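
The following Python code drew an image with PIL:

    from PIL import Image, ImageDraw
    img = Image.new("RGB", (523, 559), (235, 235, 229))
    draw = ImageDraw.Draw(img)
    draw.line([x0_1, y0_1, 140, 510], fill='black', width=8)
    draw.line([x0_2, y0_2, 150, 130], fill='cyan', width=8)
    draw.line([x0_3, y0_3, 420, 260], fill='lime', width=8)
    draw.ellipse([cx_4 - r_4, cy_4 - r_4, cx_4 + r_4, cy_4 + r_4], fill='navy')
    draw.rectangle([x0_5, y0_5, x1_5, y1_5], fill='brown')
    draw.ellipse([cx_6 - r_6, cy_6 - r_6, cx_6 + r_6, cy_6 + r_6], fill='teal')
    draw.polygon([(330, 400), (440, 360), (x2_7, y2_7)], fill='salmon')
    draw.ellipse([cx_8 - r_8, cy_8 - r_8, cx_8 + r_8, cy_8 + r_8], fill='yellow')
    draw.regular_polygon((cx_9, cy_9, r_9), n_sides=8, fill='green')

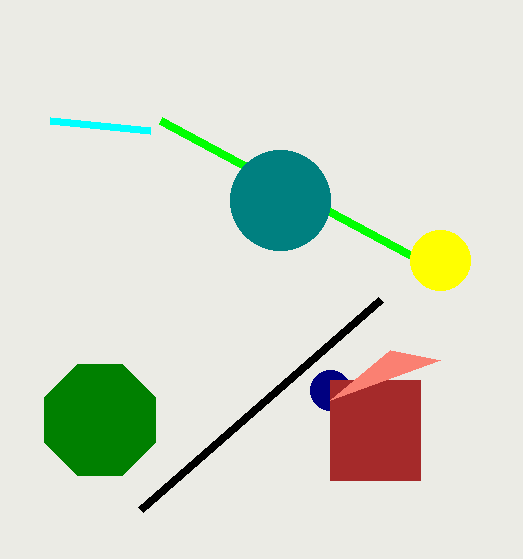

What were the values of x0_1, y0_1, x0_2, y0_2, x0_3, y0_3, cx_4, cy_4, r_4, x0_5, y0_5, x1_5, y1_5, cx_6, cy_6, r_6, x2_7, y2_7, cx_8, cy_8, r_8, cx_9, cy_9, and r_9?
x0_1 = 380; y0_1 = 300; x0_2 = 50; y0_2 = 120; x0_3 = 160; y0_3 = 120; cx_4 = 330; cy_4 = 390; r_4 = 20; x0_5 = 330; y0_5 = 380; x1_5 = 420; y1_5 = 480; cx_6 = 280; cy_6 = 200; r_6 = 50; x2_7 = 390; y2_7 = 350; cx_8 = 440; cy_8 = 260; r_8 = 30; cx_9 = 100; cy_9 = 420; r_9 = 60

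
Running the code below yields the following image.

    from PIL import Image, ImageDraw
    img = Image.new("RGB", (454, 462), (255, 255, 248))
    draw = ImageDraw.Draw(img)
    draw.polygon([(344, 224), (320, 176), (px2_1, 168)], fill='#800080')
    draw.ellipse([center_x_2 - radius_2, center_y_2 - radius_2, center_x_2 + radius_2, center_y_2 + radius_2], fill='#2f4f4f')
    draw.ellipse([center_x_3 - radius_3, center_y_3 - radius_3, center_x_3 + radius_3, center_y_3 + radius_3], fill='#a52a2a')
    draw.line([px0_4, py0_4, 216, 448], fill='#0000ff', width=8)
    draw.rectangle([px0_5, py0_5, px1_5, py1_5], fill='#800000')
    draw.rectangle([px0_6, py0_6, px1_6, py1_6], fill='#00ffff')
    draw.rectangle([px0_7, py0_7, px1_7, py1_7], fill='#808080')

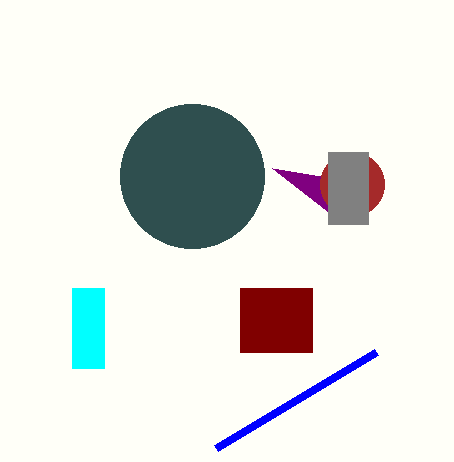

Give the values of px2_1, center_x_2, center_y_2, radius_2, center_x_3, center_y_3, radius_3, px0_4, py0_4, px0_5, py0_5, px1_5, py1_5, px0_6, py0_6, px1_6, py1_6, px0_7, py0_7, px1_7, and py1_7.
px2_1 = 272; center_x_2 = 192; center_y_2 = 176; radius_2 = 72; center_x_3 = 352; center_y_3 = 184; radius_3 = 32; px0_4 = 376; py0_4 = 352; px0_5 = 240; py0_5 = 288; px1_5 = 312; py1_5 = 352; px0_6 = 72; py0_6 = 288; px1_6 = 104; py1_6 = 368; px0_7 = 328; py0_7 = 152; px1_7 = 368; py1_7 = 224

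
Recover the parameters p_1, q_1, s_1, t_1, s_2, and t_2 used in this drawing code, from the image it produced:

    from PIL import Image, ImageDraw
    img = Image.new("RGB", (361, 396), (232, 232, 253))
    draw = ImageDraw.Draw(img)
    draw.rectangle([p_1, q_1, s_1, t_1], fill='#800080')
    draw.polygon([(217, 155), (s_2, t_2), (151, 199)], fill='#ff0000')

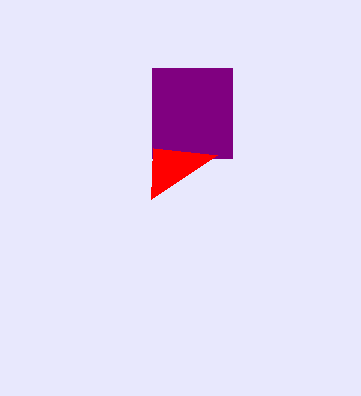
p_1 = 152; q_1 = 68; s_1 = 232; t_1 = 158; s_2 = 153; t_2 = 148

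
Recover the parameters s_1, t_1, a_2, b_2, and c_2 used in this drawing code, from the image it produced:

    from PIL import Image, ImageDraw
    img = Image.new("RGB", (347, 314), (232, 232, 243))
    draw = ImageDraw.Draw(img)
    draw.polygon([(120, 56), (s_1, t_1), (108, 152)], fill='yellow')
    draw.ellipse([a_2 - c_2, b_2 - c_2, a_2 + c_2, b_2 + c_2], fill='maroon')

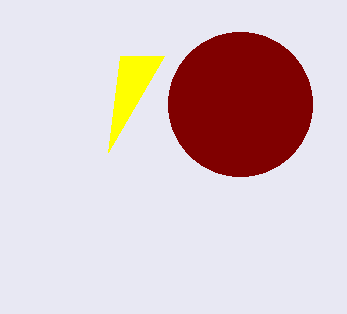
s_1 = 164, t_1 = 56, a_2 = 240, b_2 = 104, c_2 = 72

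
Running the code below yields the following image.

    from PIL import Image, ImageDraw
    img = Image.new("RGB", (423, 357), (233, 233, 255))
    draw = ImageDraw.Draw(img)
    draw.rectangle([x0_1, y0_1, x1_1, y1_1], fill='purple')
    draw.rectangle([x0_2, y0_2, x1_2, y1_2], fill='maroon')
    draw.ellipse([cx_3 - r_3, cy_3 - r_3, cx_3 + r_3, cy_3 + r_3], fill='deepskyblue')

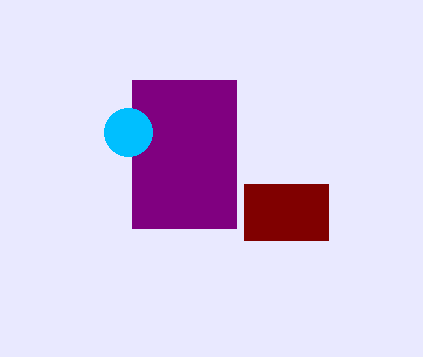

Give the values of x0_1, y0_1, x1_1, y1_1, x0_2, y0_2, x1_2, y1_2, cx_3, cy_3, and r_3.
x0_1 = 132
y0_1 = 80
x1_1 = 236
y1_1 = 228
x0_2 = 244
y0_2 = 184
x1_2 = 328
y1_2 = 240
cx_3 = 128
cy_3 = 132
r_3 = 24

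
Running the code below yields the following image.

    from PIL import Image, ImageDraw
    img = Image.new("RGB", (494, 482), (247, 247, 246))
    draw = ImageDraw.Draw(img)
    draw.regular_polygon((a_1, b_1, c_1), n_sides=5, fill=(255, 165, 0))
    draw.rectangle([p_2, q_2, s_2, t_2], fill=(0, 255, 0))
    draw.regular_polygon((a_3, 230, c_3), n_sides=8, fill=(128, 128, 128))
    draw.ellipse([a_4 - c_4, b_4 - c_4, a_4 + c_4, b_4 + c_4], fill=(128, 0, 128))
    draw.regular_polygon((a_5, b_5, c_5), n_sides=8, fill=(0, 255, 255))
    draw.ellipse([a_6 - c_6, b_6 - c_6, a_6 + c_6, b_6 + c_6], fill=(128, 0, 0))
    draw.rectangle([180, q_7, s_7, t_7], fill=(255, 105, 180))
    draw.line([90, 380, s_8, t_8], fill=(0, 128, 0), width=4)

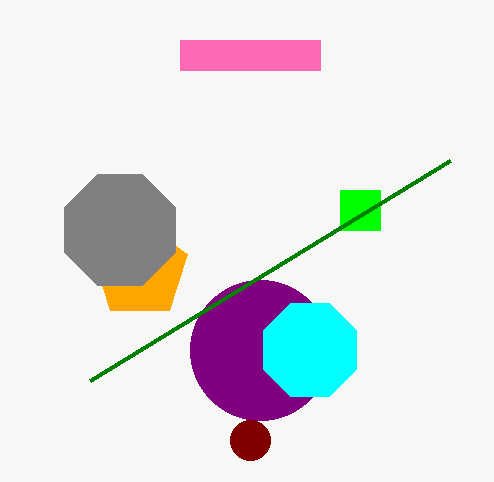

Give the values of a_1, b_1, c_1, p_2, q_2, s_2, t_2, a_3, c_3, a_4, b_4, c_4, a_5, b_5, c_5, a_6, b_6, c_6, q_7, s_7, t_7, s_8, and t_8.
a_1 = 140
b_1 = 270
c_1 = 50
p_2 = 340
q_2 = 190
s_2 = 380
t_2 = 230
a_3 = 120
c_3 = 60
a_4 = 260
b_4 = 350
c_4 = 70
a_5 = 310
b_5 = 350
c_5 = 50
a_6 = 250
b_6 = 440
c_6 = 20
q_7 = 40
s_7 = 320
t_7 = 70
s_8 = 450
t_8 = 160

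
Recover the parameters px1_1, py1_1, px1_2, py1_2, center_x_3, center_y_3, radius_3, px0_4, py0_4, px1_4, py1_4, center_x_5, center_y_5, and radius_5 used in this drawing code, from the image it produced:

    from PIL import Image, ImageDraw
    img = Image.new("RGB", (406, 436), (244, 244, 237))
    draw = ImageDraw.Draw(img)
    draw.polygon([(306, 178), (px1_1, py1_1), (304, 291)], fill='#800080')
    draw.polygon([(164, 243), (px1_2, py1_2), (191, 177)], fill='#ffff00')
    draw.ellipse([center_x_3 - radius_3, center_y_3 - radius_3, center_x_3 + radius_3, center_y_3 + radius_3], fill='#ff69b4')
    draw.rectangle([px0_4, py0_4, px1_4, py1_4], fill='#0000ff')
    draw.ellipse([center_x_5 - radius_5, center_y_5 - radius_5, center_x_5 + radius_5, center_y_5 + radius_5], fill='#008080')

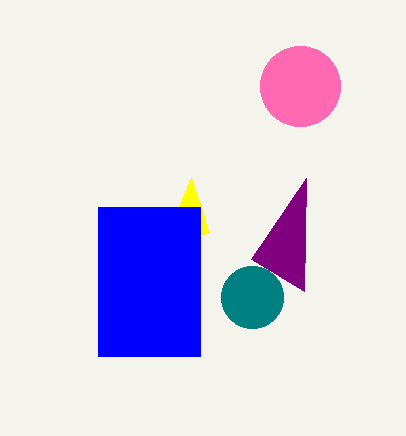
px1_1 = 251; py1_1 = 259; px1_2 = 209; py1_2 = 233; center_x_3 = 300; center_y_3 = 86; radius_3 = 40; px0_4 = 98; py0_4 = 207; px1_4 = 200; py1_4 = 356; center_x_5 = 252; center_y_5 = 297; radius_5 = 31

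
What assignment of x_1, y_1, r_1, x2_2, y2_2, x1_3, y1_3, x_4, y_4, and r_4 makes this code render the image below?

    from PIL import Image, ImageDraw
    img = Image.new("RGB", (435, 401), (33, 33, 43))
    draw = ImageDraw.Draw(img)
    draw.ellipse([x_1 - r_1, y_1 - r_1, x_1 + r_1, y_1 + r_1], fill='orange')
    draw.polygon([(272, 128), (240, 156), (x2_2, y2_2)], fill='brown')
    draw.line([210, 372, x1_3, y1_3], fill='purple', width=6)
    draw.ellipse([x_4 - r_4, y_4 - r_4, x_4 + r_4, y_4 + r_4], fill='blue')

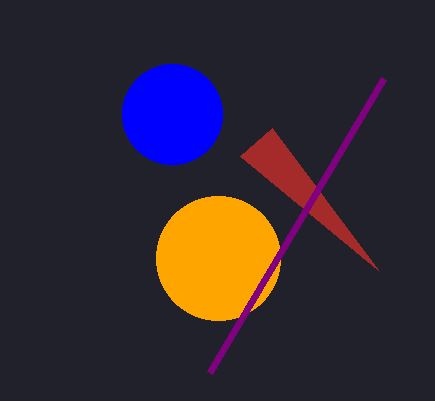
x_1 = 218; y_1 = 258; r_1 = 62; x2_2 = 378; y2_2 = 270; x1_3 = 384; y1_3 = 78; x_4 = 172; y_4 = 114; r_4 = 50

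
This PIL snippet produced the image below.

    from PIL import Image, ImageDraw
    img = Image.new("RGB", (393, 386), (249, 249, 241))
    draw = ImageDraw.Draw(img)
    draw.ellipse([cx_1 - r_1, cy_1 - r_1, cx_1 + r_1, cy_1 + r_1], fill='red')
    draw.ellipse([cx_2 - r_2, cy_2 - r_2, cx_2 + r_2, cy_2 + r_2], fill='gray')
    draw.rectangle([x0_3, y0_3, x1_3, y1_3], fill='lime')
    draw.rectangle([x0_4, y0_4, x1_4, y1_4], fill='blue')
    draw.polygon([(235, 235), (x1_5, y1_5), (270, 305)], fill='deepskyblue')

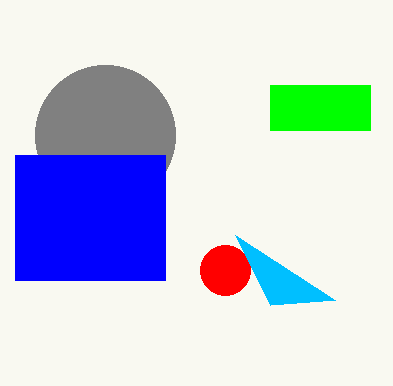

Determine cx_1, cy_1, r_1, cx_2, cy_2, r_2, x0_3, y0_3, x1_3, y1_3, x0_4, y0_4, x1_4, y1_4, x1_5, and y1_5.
cx_1 = 225, cy_1 = 270, r_1 = 25, cx_2 = 105, cy_2 = 135, r_2 = 70, x0_3 = 270, y0_3 = 85, x1_3 = 370, y1_3 = 130, x0_4 = 15, y0_4 = 155, x1_4 = 165, y1_4 = 280, x1_5 = 335, y1_5 = 300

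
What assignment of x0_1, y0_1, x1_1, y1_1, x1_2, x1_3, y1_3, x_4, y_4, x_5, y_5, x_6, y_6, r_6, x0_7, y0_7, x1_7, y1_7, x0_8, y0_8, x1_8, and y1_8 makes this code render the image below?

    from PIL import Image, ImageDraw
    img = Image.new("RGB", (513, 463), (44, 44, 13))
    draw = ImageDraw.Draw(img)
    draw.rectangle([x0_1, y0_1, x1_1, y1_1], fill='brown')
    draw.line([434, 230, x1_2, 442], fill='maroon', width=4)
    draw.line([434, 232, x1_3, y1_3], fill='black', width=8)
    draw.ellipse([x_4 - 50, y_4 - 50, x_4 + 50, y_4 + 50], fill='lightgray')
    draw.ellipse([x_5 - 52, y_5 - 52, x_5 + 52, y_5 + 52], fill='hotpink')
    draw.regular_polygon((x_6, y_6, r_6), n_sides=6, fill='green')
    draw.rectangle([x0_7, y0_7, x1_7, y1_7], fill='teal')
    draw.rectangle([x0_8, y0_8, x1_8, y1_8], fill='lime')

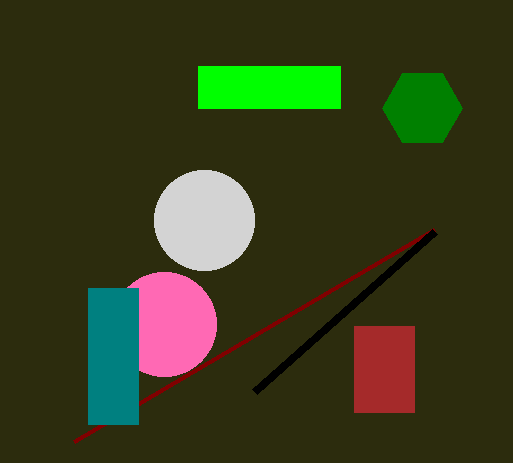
x0_1 = 354; y0_1 = 326; x1_1 = 414; y1_1 = 412; x1_2 = 74; x1_3 = 254; y1_3 = 392; x_4 = 204; y_4 = 220; x_5 = 164; y_5 = 324; x_6 = 422; y_6 = 108; r_6 = 40; x0_7 = 88; y0_7 = 288; x1_7 = 138; y1_7 = 424; x0_8 = 198; y0_8 = 66; x1_8 = 340; y1_8 = 108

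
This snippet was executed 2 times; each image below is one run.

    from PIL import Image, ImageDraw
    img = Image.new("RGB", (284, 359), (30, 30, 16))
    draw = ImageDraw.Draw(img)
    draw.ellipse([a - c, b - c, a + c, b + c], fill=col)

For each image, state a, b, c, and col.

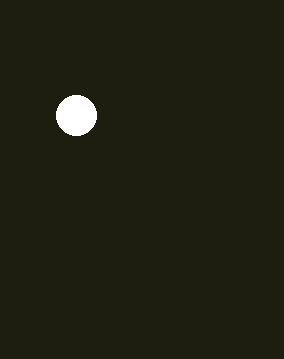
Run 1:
a = 76; b = 115; c = 20; col = 'white'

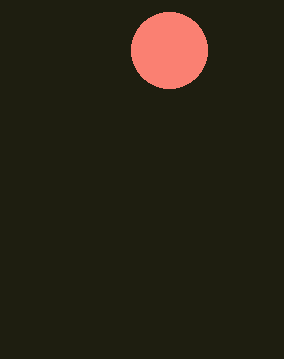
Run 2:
a = 169
b = 50
c = 38
col = 'salmon'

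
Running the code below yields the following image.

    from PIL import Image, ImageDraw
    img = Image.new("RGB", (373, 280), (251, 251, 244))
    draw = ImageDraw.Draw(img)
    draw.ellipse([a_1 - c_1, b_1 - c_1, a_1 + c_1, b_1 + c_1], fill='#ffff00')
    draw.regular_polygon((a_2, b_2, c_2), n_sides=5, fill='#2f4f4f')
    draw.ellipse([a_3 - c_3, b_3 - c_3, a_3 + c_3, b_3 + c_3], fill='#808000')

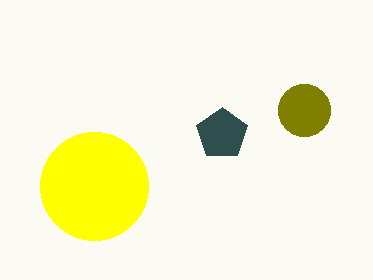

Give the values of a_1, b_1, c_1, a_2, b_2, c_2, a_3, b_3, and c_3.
a_1 = 94; b_1 = 186; c_1 = 54; a_2 = 222; b_2 = 134; c_2 = 27; a_3 = 304; b_3 = 110; c_3 = 26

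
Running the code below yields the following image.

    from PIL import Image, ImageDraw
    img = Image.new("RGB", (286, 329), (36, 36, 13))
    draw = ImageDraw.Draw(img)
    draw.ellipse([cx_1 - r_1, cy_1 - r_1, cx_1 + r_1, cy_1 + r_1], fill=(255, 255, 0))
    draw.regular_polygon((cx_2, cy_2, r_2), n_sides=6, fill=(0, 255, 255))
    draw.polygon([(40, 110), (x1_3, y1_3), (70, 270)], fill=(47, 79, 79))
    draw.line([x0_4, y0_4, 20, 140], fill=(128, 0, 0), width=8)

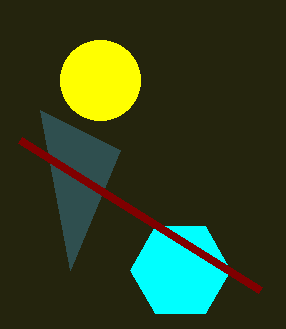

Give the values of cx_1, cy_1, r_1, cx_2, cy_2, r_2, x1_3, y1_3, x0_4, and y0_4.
cx_1 = 100
cy_1 = 80
r_1 = 40
cx_2 = 180
cy_2 = 270
r_2 = 50
x1_3 = 120
y1_3 = 150
x0_4 = 260
y0_4 = 290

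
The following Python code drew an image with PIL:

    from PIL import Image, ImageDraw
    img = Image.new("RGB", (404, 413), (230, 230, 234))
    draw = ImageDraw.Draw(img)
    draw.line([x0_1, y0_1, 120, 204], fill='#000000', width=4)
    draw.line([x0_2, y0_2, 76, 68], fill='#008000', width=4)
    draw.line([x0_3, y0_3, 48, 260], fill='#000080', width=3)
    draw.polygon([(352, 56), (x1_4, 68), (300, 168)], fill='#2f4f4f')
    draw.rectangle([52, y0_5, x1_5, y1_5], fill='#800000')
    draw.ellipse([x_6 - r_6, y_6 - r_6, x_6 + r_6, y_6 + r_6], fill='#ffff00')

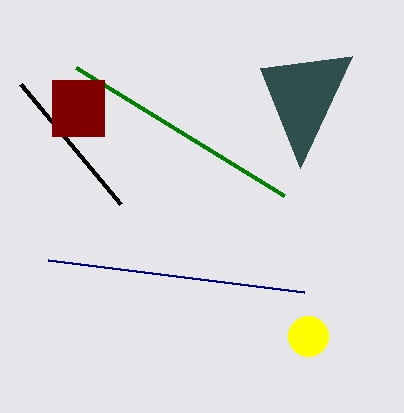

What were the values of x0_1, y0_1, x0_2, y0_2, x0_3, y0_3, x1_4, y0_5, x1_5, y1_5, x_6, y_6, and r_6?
x0_1 = 20, y0_1 = 84, x0_2 = 284, y0_2 = 196, x0_3 = 304, y0_3 = 292, x1_4 = 260, y0_5 = 80, x1_5 = 104, y1_5 = 136, x_6 = 308, y_6 = 336, r_6 = 20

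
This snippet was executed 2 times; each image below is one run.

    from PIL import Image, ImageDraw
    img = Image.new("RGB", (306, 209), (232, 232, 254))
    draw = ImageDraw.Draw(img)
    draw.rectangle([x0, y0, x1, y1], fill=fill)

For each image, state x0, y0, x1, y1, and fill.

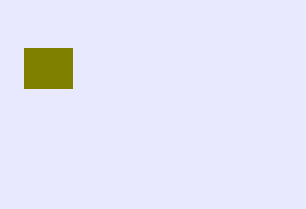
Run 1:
x0 = 24
y0 = 48
x1 = 72
y1 = 88
fill = 'olive'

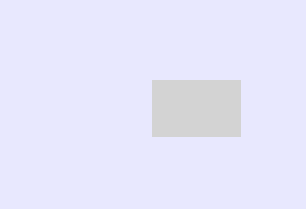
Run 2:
x0 = 152; y0 = 80; x1 = 240; y1 = 136; fill = 'lightgray'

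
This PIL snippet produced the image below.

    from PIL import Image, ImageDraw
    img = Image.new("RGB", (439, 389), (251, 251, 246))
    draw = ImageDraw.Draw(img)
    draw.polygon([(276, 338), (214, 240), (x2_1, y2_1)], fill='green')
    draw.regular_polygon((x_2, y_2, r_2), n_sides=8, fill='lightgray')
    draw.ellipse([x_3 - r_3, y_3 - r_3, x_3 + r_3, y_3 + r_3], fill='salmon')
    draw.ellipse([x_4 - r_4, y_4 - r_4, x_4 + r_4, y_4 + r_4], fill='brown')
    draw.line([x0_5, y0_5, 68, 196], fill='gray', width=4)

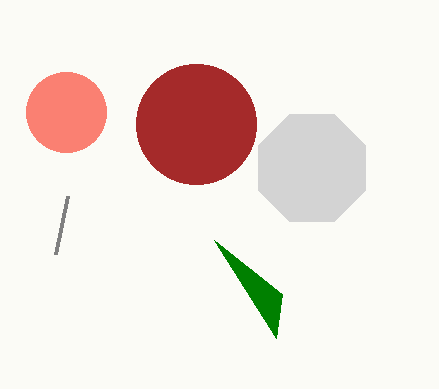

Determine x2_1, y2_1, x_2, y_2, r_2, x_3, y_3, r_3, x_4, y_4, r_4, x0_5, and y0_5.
x2_1 = 282
y2_1 = 294
x_2 = 312
y_2 = 168
r_2 = 58
x_3 = 66
y_3 = 112
r_3 = 40
x_4 = 196
y_4 = 124
r_4 = 60
x0_5 = 56
y0_5 = 254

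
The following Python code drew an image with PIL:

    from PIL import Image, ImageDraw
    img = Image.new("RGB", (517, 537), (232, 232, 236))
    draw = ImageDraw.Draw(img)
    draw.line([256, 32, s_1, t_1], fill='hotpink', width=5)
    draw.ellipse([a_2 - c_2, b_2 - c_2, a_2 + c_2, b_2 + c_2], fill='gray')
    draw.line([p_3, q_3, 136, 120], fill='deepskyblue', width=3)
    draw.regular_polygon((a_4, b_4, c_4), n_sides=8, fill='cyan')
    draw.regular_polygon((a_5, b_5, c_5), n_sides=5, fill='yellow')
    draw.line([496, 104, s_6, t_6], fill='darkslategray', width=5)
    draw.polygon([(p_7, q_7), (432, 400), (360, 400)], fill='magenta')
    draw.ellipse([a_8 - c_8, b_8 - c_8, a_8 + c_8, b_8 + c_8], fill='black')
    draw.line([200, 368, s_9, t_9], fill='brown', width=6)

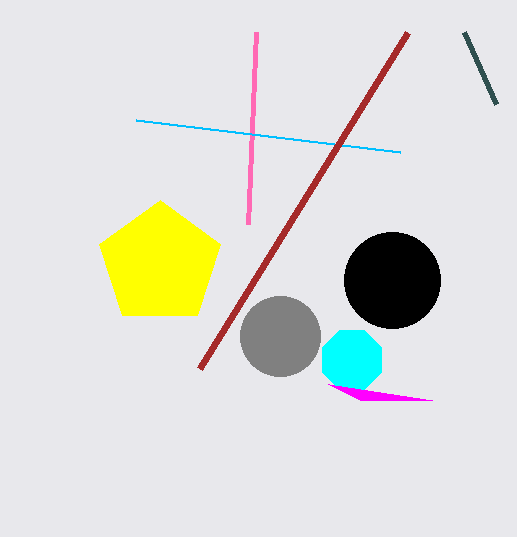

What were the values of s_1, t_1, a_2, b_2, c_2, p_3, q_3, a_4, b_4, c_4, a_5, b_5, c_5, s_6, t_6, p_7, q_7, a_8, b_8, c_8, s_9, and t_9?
s_1 = 248; t_1 = 224; a_2 = 280; b_2 = 336; c_2 = 40; p_3 = 400; q_3 = 152; a_4 = 352; b_4 = 360; c_4 = 32; a_5 = 160; b_5 = 264; c_5 = 64; s_6 = 464; t_6 = 32; p_7 = 328; q_7 = 384; a_8 = 392; b_8 = 280; c_8 = 48; s_9 = 408; t_9 = 32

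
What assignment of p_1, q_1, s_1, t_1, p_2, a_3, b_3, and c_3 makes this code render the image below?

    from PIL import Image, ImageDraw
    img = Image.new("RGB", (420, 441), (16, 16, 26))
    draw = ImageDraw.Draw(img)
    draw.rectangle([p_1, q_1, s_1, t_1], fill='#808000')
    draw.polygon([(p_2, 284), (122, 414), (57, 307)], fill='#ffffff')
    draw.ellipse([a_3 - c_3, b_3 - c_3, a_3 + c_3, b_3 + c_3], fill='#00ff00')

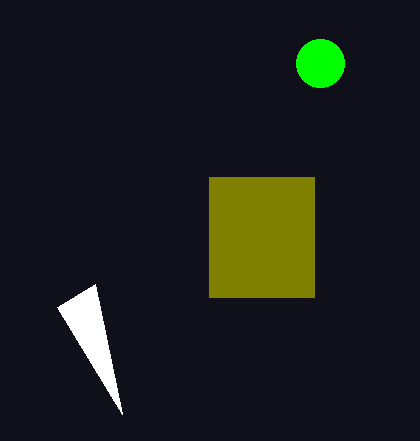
p_1 = 209
q_1 = 177
s_1 = 314
t_1 = 297
p_2 = 95
a_3 = 320
b_3 = 63
c_3 = 24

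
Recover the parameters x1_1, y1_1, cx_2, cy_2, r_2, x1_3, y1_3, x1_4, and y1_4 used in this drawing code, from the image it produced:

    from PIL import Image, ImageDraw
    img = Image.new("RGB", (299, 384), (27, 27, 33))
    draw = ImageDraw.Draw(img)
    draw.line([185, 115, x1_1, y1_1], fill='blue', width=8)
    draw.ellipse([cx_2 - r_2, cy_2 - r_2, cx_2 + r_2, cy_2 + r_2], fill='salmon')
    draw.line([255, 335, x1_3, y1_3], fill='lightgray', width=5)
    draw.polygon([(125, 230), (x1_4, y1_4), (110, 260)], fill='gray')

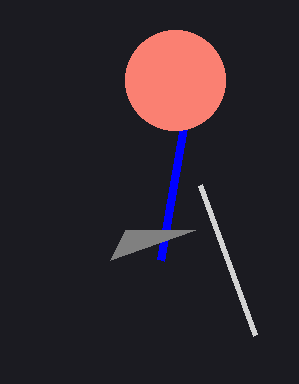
x1_1 = 160, y1_1 = 260, cx_2 = 175, cy_2 = 80, r_2 = 50, x1_3 = 200, y1_3 = 185, x1_4 = 195, y1_4 = 230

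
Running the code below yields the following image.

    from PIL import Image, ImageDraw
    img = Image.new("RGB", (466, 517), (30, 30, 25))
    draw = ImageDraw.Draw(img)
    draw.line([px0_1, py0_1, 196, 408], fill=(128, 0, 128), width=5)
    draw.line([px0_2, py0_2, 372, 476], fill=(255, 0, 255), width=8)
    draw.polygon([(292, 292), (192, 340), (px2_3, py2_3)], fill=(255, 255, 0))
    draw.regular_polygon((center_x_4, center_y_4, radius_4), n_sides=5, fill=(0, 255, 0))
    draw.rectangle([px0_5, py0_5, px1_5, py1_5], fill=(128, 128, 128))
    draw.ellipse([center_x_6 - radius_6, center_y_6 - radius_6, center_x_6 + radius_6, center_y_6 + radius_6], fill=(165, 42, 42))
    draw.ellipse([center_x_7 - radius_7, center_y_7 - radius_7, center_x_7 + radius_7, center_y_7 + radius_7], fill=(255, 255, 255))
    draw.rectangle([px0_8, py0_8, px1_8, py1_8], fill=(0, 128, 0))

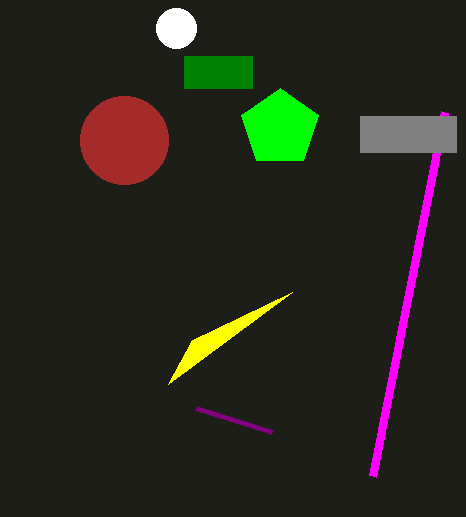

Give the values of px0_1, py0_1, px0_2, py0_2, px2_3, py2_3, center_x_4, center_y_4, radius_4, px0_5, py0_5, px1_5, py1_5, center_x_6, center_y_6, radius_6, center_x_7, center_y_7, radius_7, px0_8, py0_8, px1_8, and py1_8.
px0_1 = 272, py0_1 = 432, px0_2 = 444, py0_2 = 112, px2_3 = 168, py2_3 = 384, center_x_4 = 280, center_y_4 = 128, radius_4 = 40, px0_5 = 360, py0_5 = 116, px1_5 = 456, py1_5 = 152, center_x_6 = 124, center_y_6 = 140, radius_6 = 44, center_x_7 = 176, center_y_7 = 28, radius_7 = 20, px0_8 = 184, py0_8 = 56, px1_8 = 252, py1_8 = 88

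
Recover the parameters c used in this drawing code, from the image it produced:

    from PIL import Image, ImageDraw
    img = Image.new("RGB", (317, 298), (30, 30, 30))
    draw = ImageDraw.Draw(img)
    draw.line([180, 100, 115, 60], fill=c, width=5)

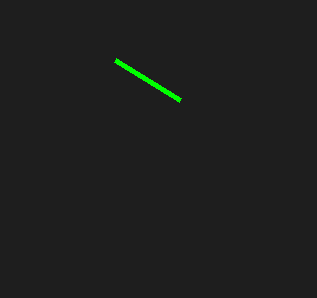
c = 'lime'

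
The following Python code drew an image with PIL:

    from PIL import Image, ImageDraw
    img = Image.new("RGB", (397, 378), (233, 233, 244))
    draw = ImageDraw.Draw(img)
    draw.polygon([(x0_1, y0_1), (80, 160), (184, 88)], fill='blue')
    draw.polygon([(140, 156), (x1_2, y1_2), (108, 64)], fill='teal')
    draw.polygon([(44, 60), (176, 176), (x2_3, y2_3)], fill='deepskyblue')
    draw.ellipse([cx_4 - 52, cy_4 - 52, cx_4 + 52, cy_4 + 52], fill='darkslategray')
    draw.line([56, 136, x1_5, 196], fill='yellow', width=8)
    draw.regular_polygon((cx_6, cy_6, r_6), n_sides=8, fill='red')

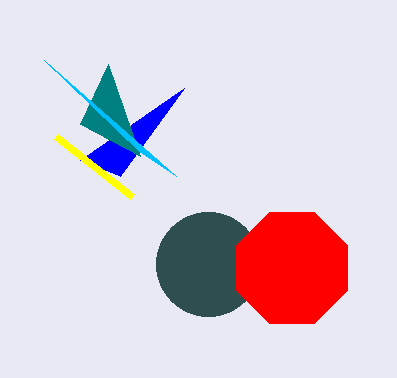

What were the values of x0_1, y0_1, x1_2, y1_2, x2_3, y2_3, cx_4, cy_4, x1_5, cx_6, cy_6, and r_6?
x0_1 = 120, y0_1 = 176, x1_2 = 80, y1_2 = 124, x2_3 = 140, y2_3 = 152, cx_4 = 208, cy_4 = 264, x1_5 = 132, cx_6 = 292, cy_6 = 268, r_6 = 60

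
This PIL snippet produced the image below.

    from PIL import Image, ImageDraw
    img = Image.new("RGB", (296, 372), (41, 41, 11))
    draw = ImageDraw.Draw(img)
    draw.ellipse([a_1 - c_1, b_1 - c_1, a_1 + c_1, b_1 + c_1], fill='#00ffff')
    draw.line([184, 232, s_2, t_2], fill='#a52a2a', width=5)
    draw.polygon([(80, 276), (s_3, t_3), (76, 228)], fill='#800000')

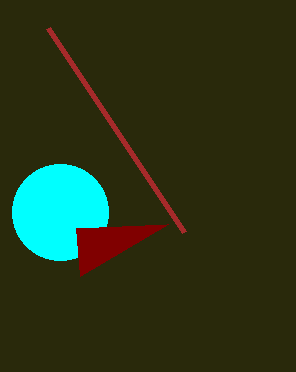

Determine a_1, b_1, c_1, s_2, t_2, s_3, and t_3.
a_1 = 60; b_1 = 212; c_1 = 48; s_2 = 48; t_2 = 28; s_3 = 168; t_3 = 224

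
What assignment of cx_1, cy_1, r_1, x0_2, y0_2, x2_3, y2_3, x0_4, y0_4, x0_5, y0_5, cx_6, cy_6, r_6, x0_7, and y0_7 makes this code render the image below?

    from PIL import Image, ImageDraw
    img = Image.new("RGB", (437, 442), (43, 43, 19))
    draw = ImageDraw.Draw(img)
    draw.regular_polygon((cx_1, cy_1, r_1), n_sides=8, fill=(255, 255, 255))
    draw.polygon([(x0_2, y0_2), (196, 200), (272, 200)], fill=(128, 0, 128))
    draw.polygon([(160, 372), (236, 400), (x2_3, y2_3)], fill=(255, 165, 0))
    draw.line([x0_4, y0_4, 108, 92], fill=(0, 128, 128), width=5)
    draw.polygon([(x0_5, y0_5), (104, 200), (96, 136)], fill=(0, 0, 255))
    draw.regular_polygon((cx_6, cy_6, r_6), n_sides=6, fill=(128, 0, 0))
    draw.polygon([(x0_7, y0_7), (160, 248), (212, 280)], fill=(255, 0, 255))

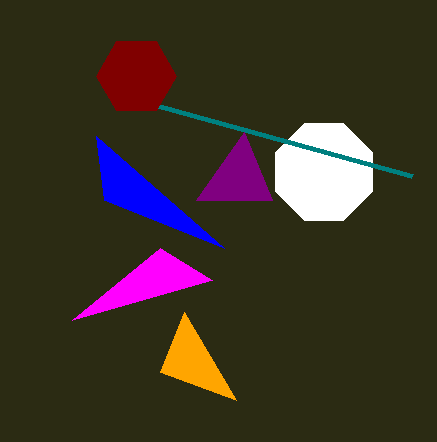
cx_1 = 324; cy_1 = 172; r_1 = 52; x0_2 = 244; y0_2 = 132; x2_3 = 184; y2_3 = 312; x0_4 = 412; y0_4 = 176; x0_5 = 224; y0_5 = 248; cx_6 = 136; cy_6 = 76; r_6 = 40; x0_7 = 72; y0_7 = 320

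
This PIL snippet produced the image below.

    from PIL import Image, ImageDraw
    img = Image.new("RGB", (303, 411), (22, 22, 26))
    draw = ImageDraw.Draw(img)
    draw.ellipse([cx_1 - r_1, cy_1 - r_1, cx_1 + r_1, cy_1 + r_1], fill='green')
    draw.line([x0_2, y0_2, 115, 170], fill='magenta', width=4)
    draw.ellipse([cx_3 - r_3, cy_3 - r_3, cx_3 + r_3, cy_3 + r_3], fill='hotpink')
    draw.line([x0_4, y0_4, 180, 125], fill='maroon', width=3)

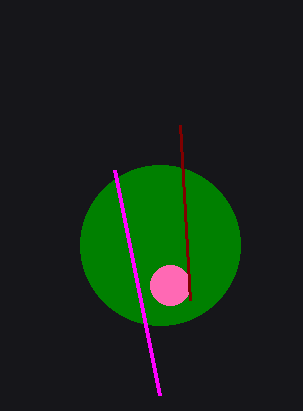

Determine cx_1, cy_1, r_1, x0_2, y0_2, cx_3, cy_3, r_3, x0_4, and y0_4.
cx_1 = 160, cy_1 = 245, r_1 = 80, x0_2 = 160, y0_2 = 395, cx_3 = 170, cy_3 = 285, r_3 = 20, x0_4 = 190, y0_4 = 300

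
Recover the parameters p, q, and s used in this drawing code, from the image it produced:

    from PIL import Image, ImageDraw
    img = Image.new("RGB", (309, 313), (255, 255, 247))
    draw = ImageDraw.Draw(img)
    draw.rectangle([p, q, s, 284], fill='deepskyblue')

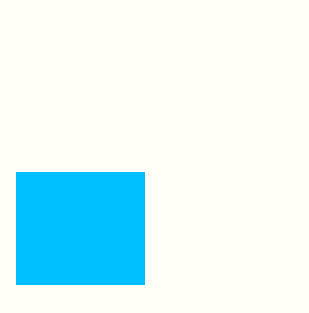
p = 16, q = 172, s = 144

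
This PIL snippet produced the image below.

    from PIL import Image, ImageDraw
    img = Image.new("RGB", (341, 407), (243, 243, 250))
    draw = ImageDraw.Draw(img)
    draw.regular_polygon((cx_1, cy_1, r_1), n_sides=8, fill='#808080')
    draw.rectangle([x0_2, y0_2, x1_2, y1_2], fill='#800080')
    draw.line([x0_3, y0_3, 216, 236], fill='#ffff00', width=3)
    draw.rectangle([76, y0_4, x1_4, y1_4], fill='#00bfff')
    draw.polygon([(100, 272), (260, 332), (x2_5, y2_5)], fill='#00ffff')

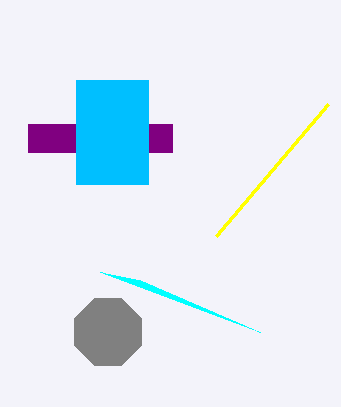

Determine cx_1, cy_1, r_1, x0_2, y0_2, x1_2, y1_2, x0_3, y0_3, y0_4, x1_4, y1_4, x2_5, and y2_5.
cx_1 = 108, cy_1 = 332, r_1 = 36, x0_2 = 28, y0_2 = 124, x1_2 = 172, y1_2 = 152, x0_3 = 328, y0_3 = 104, y0_4 = 80, x1_4 = 148, y1_4 = 184, x2_5 = 140, y2_5 = 280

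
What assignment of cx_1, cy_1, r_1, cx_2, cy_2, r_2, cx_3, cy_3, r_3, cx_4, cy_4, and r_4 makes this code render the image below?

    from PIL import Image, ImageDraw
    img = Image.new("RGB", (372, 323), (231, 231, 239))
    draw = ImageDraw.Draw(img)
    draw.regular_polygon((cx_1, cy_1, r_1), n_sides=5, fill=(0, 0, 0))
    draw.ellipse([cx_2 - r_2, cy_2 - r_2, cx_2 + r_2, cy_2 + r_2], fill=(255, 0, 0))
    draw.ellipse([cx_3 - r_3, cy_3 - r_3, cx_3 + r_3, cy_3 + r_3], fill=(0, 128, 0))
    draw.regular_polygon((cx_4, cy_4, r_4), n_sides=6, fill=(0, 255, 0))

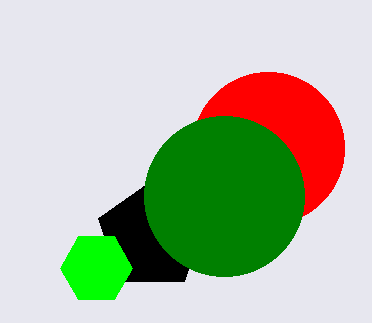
cx_1 = 152, cy_1 = 236, r_1 = 56, cx_2 = 268, cy_2 = 148, r_2 = 76, cx_3 = 224, cy_3 = 196, r_3 = 80, cx_4 = 96, cy_4 = 268, r_4 = 36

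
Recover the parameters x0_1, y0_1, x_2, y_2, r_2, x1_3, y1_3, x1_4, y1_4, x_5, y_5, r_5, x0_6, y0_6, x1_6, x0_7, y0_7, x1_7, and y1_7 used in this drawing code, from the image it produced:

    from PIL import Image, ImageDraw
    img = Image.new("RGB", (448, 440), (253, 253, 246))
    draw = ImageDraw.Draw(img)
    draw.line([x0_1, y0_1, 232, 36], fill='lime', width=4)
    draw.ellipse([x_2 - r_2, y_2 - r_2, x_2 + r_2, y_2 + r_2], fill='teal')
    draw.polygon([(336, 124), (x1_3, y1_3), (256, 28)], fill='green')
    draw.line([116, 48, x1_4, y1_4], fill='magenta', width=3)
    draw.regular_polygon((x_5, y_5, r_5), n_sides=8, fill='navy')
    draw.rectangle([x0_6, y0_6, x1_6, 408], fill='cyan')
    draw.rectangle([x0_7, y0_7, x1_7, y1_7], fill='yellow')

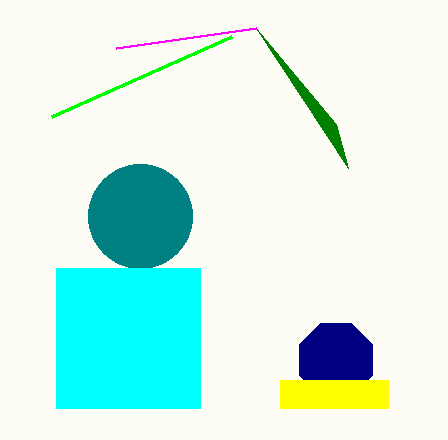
x0_1 = 52, y0_1 = 116, x_2 = 140, y_2 = 216, r_2 = 52, x1_3 = 348, y1_3 = 168, x1_4 = 256, y1_4 = 28, x_5 = 336, y_5 = 360, r_5 = 40, x0_6 = 56, y0_6 = 268, x1_6 = 200, x0_7 = 280, y0_7 = 380, x1_7 = 388, y1_7 = 408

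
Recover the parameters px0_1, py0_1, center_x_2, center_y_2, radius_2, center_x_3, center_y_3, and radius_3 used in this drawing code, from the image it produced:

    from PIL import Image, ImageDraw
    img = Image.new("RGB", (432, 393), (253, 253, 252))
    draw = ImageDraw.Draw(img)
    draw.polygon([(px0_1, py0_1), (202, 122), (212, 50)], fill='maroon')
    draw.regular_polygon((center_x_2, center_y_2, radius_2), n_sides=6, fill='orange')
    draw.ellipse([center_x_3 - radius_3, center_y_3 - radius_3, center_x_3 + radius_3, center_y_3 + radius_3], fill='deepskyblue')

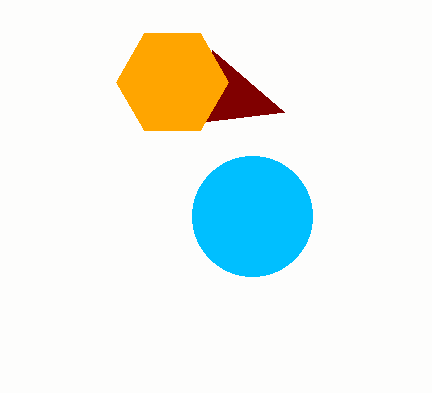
px0_1 = 284, py0_1 = 112, center_x_2 = 172, center_y_2 = 82, radius_2 = 56, center_x_3 = 252, center_y_3 = 216, radius_3 = 60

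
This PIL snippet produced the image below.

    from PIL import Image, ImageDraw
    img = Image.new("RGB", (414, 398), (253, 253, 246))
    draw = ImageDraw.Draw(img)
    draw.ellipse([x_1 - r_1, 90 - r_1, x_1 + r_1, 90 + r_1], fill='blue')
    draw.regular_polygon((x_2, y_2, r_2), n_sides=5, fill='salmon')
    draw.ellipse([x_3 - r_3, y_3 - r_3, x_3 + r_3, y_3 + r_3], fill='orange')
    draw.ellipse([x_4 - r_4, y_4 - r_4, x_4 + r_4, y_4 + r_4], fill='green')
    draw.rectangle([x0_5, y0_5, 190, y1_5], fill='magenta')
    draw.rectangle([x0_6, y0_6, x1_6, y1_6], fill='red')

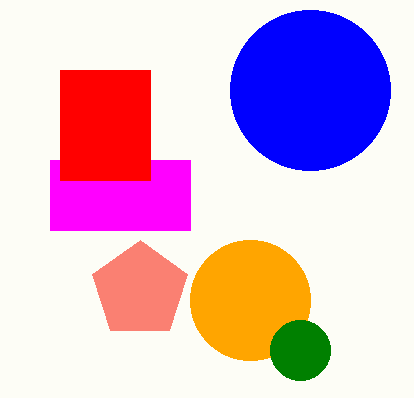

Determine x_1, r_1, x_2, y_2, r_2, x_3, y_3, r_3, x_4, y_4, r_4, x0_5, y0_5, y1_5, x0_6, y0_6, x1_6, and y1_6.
x_1 = 310
r_1 = 80
x_2 = 140
y_2 = 290
r_2 = 50
x_3 = 250
y_3 = 300
r_3 = 60
x_4 = 300
y_4 = 350
r_4 = 30
x0_5 = 50
y0_5 = 160
y1_5 = 230
x0_6 = 60
y0_6 = 70
x1_6 = 150
y1_6 = 180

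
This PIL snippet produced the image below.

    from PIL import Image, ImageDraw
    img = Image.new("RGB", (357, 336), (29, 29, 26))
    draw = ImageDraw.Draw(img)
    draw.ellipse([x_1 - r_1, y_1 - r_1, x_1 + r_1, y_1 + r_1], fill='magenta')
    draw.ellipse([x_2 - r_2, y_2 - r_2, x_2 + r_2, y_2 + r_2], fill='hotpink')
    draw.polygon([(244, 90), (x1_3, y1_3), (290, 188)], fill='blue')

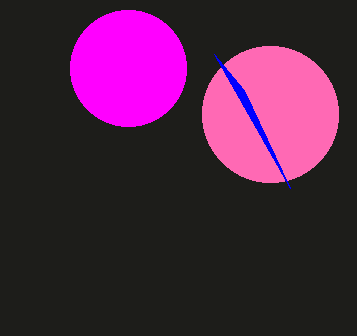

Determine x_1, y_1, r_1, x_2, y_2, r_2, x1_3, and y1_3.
x_1 = 128
y_1 = 68
r_1 = 58
x_2 = 270
y_2 = 114
r_2 = 68
x1_3 = 214
y1_3 = 54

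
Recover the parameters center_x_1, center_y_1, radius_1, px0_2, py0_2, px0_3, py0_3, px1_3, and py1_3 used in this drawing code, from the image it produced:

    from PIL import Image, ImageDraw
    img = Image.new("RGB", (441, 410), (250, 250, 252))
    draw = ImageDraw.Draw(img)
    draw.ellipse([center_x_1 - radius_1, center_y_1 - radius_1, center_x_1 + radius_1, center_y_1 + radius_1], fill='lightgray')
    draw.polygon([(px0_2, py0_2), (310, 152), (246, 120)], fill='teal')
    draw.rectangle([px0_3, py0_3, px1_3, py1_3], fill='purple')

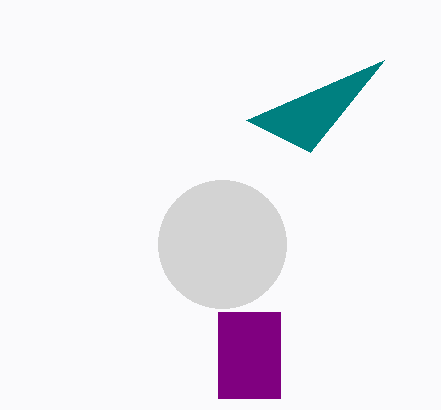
center_x_1 = 222, center_y_1 = 244, radius_1 = 64, px0_2 = 384, py0_2 = 60, px0_3 = 218, py0_3 = 312, px1_3 = 280, py1_3 = 398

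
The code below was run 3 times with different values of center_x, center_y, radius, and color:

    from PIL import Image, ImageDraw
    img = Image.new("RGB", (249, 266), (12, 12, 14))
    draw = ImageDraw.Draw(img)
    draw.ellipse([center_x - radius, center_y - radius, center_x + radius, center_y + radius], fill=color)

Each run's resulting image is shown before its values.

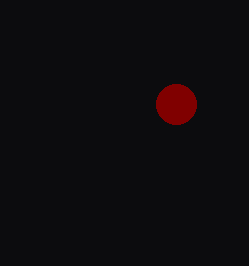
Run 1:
center_x = 176
center_y = 104
radius = 20
color = 'maroon'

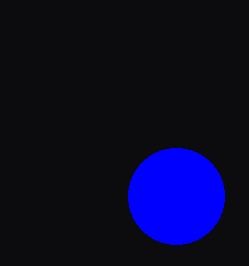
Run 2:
center_x = 176, center_y = 196, radius = 48, color = 'blue'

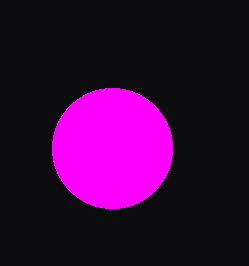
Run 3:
center_x = 112, center_y = 148, radius = 60, color = 'magenta'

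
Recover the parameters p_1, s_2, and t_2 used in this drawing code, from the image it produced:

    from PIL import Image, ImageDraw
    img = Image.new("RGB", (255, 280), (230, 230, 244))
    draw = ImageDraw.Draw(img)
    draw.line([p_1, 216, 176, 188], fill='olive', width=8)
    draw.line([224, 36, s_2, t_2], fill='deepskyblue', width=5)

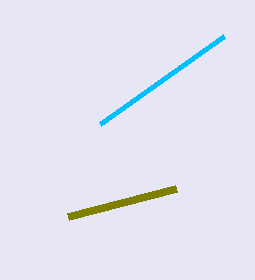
p_1 = 68, s_2 = 100, t_2 = 124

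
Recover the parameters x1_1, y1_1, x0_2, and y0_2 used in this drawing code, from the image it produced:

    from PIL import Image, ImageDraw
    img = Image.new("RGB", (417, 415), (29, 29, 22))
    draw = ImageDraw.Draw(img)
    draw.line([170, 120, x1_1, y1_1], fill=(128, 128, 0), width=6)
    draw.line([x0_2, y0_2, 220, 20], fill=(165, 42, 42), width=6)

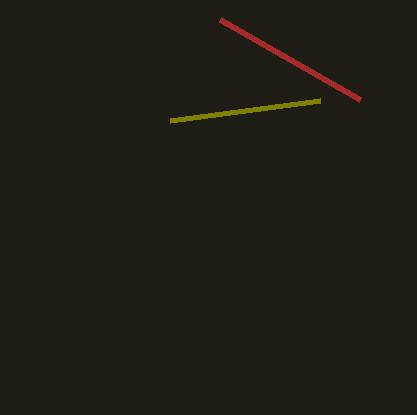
x1_1 = 320; y1_1 = 100; x0_2 = 360; y0_2 = 100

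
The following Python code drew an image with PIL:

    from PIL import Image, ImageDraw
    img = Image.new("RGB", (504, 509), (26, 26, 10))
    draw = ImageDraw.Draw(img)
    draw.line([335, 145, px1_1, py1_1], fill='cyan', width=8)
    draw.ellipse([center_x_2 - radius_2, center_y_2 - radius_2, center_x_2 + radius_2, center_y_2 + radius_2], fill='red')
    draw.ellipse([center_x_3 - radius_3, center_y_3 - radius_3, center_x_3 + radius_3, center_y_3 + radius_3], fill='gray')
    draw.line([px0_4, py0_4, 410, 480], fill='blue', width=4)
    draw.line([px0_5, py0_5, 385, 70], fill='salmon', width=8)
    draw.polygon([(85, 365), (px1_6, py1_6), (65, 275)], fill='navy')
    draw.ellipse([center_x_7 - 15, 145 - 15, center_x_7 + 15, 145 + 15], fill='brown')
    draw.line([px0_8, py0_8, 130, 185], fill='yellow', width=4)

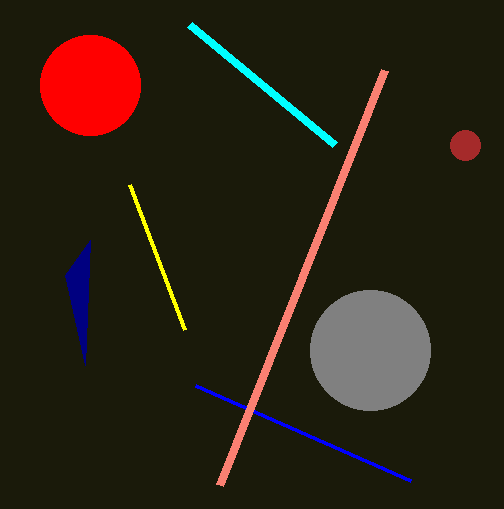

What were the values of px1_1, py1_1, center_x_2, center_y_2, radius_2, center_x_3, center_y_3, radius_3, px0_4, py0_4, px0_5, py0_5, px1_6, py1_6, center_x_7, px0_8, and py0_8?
px1_1 = 190, py1_1 = 25, center_x_2 = 90, center_y_2 = 85, radius_2 = 50, center_x_3 = 370, center_y_3 = 350, radius_3 = 60, px0_4 = 195, py0_4 = 385, px0_5 = 220, py0_5 = 485, px1_6 = 90, py1_6 = 240, center_x_7 = 465, px0_8 = 185, py0_8 = 330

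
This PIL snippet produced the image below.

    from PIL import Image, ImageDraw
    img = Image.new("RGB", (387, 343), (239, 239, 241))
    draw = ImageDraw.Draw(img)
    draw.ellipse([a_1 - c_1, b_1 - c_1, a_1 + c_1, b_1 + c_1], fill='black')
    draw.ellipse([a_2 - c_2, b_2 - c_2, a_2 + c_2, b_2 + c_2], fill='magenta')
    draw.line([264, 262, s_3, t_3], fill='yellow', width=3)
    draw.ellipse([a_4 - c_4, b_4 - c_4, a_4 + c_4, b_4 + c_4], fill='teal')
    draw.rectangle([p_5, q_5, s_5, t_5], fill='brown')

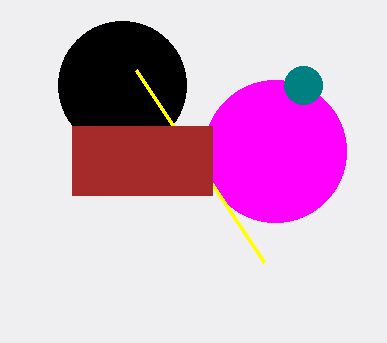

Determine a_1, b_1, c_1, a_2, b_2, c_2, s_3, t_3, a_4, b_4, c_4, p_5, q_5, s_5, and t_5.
a_1 = 122; b_1 = 85; c_1 = 64; a_2 = 275; b_2 = 151; c_2 = 71; s_3 = 136; t_3 = 70; a_4 = 303; b_4 = 85; c_4 = 19; p_5 = 72; q_5 = 126; s_5 = 212; t_5 = 195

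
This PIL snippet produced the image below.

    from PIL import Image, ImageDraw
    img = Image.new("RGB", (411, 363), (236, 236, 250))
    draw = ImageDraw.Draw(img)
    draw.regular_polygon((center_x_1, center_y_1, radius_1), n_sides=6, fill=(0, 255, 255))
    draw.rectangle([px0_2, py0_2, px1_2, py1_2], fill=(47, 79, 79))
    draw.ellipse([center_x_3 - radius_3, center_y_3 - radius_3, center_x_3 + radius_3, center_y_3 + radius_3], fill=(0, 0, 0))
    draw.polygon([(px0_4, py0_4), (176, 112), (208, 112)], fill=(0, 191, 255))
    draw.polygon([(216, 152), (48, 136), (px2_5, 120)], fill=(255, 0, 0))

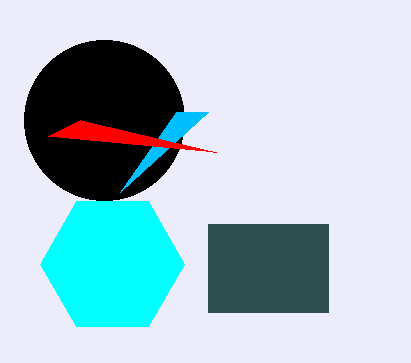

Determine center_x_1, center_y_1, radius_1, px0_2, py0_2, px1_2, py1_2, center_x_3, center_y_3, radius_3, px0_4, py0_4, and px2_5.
center_x_1 = 112, center_y_1 = 264, radius_1 = 72, px0_2 = 208, py0_2 = 224, px1_2 = 328, py1_2 = 312, center_x_3 = 104, center_y_3 = 120, radius_3 = 80, px0_4 = 120, py0_4 = 192, px2_5 = 80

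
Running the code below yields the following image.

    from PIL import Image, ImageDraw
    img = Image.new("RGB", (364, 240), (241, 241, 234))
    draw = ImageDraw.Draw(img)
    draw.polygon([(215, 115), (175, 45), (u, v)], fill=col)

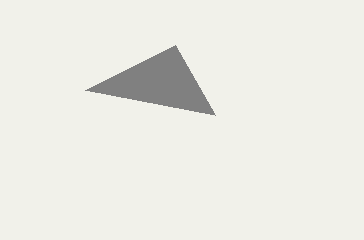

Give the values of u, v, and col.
u = 85, v = 90, col = 'gray'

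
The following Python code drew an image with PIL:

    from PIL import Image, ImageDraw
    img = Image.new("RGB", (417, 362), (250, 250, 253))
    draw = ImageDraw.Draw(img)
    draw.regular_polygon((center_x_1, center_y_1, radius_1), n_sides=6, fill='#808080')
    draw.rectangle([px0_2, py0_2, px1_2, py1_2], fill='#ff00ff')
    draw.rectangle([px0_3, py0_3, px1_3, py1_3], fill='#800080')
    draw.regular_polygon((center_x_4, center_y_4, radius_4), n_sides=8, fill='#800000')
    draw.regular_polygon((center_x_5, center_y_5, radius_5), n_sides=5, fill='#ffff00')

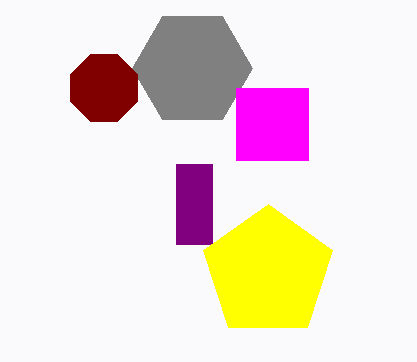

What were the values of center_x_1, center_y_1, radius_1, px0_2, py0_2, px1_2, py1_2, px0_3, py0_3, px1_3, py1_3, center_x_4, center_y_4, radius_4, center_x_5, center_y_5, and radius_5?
center_x_1 = 192, center_y_1 = 68, radius_1 = 60, px0_2 = 236, py0_2 = 88, px1_2 = 308, py1_2 = 160, px0_3 = 176, py0_3 = 164, px1_3 = 212, py1_3 = 244, center_x_4 = 104, center_y_4 = 88, radius_4 = 36, center_x_5 = 268, center_y_5 = 272, radius_5 = 68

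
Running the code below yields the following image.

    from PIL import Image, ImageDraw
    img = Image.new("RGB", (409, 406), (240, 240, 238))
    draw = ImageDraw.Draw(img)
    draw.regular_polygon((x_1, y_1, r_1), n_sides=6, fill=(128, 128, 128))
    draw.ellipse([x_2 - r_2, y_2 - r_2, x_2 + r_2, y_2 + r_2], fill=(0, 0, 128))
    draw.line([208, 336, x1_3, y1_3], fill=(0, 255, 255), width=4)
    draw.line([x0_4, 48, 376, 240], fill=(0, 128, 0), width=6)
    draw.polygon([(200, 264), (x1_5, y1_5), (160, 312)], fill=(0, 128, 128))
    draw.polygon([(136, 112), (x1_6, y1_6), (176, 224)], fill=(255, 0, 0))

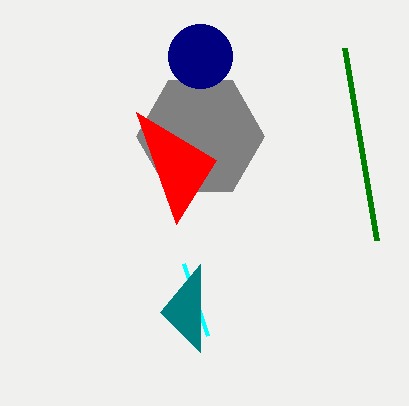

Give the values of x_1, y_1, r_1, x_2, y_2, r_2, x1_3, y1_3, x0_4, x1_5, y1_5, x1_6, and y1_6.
x_1 = 200, y_1 = 136, r_1 = 64, x_2 = 200, y_2 = 56, r_2 = 32, x1_3 = 184, y1_3 = 264, x0_4 = 344, x1_5 = 200, y1_5 = 352, x1_6 = 216, y1_6 = 160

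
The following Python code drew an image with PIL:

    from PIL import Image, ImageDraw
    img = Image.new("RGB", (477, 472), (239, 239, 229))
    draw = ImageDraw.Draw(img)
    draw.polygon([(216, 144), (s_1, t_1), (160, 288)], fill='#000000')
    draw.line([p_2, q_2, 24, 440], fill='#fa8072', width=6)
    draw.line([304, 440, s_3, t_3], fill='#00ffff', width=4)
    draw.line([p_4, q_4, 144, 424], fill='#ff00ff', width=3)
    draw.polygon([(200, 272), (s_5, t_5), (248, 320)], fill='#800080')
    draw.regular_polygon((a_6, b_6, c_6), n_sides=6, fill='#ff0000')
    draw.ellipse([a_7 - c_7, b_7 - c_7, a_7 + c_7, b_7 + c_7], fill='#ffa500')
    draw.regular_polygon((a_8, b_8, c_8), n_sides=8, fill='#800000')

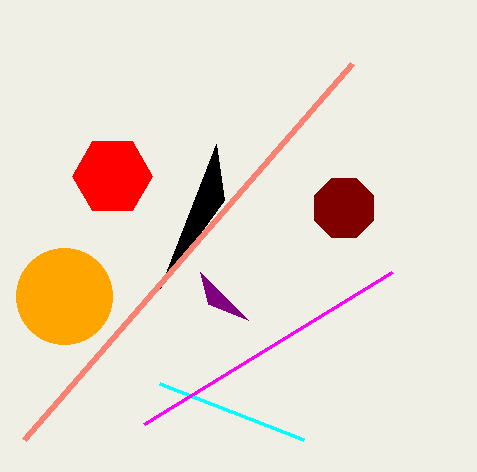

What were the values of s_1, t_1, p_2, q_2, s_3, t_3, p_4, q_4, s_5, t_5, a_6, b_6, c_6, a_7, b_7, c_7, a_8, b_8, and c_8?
s_1 = 224; t_1 = 200; p_2 = 352; q_2 = 64; s_3 = 160; t_3 = 384; p_4 = 392; q_4 = 272; s_5 = 208; t_5 = 304; a_6 = 112; b_6 = 176; c_6 = 40; a_7 = 64; b_7 = 296; c_7 = 48; a_8 = 344; b_8 = 208; c_8 = 32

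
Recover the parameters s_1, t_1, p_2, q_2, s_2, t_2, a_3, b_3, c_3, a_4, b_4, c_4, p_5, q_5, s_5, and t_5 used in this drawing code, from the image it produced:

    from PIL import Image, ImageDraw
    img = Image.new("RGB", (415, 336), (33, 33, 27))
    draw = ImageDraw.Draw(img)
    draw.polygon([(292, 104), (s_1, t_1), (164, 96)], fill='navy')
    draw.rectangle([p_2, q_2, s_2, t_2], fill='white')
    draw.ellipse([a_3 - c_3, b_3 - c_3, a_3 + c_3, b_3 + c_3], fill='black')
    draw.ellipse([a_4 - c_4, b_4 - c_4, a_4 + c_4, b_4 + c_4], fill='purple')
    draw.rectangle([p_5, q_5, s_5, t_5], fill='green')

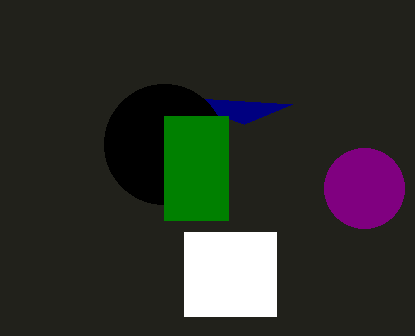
s_1 = 244
t_1 = 124
p_2 = 184
q_2 = 232
s_2 = 276
t_2 = 316
a_3 = 164
b_3 = 144
c_3 = 60
a_4 = 364
b_4 = 188
c_4 = 40
p_5 = 164
q_5 = 116
s_5 = 228
t_5 = 220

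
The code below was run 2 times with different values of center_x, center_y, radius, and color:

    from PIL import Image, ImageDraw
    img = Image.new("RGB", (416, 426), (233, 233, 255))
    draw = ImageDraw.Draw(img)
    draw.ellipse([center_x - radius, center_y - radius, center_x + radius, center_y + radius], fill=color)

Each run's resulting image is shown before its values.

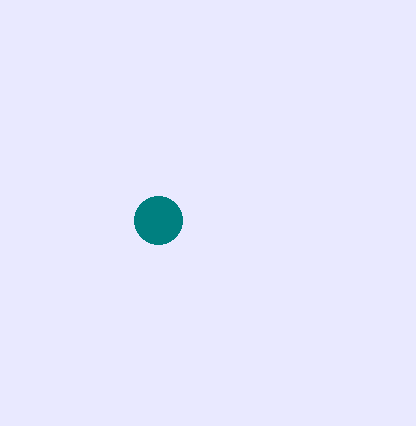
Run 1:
center_x = 158
center_y = 220
radius = 24
color = 'teal'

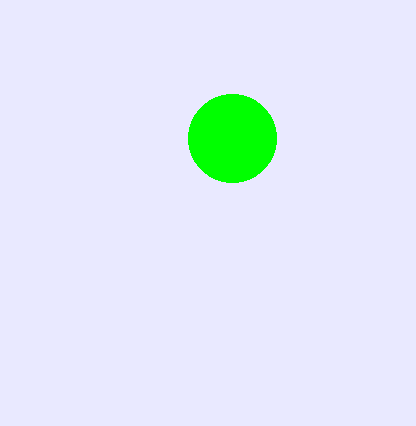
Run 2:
center_x = 232; center_y = 138; radius = 44; color = 'lime'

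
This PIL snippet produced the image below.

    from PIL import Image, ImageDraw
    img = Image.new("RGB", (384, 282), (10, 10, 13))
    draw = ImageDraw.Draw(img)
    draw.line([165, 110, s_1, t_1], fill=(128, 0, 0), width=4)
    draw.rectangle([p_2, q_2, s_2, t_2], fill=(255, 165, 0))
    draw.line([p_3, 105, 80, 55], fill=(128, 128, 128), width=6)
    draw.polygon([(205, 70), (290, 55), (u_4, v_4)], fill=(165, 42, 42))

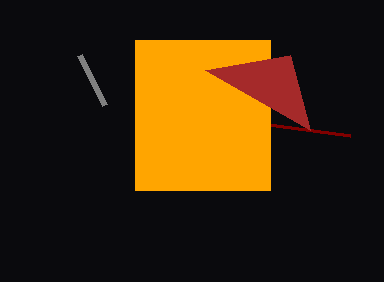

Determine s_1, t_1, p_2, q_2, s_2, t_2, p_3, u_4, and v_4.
s_1 = 350; t_1 = 135; p_2 = 135; q_2 = 40; s_2 = 270; t_2 = 190; p_3 = 105; u_4 = 310; v_4 = 130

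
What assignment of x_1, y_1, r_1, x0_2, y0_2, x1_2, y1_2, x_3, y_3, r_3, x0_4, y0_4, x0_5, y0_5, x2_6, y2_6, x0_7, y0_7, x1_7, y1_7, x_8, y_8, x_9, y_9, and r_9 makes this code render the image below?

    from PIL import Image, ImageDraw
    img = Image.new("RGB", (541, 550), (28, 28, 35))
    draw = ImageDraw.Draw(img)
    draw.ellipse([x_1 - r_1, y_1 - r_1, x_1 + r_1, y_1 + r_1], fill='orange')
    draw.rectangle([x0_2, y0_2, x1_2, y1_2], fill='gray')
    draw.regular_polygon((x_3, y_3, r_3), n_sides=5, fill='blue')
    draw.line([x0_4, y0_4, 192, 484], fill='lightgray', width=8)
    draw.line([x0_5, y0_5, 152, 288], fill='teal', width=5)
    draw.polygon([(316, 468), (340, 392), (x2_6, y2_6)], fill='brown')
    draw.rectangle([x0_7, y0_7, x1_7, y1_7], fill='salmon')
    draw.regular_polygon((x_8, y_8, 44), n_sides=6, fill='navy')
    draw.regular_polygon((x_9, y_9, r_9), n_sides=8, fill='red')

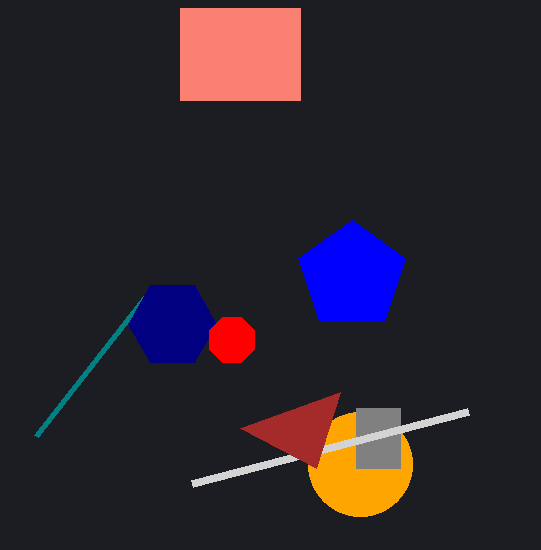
x_1 = 360
y_1 = 464
r_1 = 52
x0_2 = 356
y0_2 = 408
x1_2 = 400
y1_2 = 468
x_3 = 352
y_3 = 276
r_3 = 56
x0_4 = 468
y0_4 = 412
x0_5 = 36
y0_5 = 436
x2_6 = 240
y2_6 = 428
x0_7 = 180
y0_7 = 8
x1_7 = 300
y1_7 = 100
x_8 = 172
y_8 = 324
x_9 = 232
y_9 = 340
r_9 = 24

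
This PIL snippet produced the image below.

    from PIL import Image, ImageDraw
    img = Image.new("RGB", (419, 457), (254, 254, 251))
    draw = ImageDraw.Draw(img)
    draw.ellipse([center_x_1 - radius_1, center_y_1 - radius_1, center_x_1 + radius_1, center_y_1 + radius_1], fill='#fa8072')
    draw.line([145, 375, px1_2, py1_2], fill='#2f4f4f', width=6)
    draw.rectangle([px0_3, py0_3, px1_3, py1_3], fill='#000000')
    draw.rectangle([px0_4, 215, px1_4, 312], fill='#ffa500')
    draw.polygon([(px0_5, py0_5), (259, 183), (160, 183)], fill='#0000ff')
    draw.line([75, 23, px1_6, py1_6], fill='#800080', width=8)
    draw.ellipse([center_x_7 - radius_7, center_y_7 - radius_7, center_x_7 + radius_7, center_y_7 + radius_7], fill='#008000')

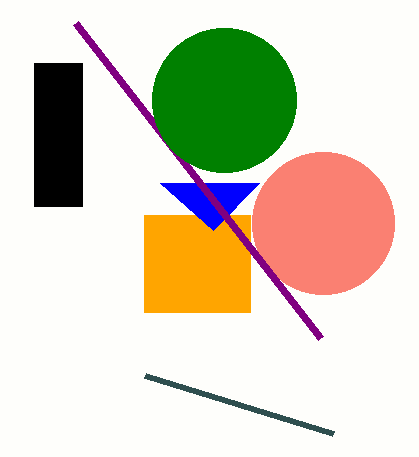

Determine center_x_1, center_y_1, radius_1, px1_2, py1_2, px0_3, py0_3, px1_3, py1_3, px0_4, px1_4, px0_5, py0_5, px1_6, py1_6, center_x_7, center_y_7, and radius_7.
center_x_1 = 323
center_y_1 = 223
radius_1 = 71
px1_2 = 333
py1_2 = 433
px0_3 = 34
py0_3 = 63
px1_3 = 82
py1_3 = 206
px0_4 = 144
px1_4 = 250
px0_5 = 213
py0_5 = 230
px1_6 = 320
py1_6 = 338
center_x_7 = 224
center_y_7 = 100
radius_7 = 72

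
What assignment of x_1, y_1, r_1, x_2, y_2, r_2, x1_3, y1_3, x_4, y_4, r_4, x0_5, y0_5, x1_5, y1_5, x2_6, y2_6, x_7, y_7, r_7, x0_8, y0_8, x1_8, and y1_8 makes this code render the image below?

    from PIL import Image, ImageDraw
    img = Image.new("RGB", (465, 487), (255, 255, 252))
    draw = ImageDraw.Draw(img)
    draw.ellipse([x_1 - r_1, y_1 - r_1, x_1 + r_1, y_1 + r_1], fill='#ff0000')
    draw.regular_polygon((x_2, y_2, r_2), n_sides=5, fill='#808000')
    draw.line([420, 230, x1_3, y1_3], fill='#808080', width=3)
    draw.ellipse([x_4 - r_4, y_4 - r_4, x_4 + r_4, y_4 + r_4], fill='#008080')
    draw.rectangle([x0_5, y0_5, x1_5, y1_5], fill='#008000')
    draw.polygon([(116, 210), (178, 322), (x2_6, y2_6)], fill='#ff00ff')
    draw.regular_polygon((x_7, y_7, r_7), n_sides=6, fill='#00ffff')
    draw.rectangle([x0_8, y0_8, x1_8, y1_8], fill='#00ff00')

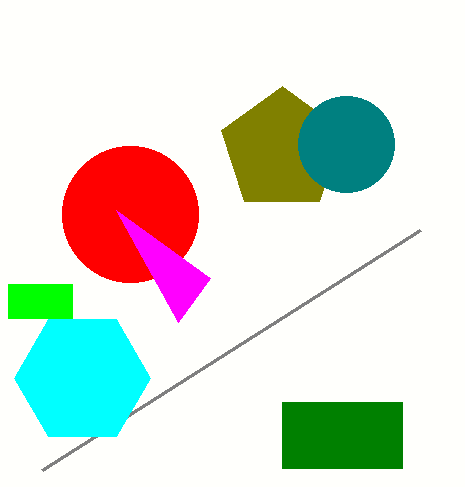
x_1 = 130; y_1 = 214; r_1 = 68; x_2 = 282; y_2 = 150; r_2 = 64; x1_3 = 42; y1_3 = 470; x_4 = 346; y_4 = 144; r_4 = 48; x0_5 = 282; y0_5 = 402; x1_5 = 402; y1_5 = 468; x2_6 = 210; y2_6 = 278; x_7 = 82; y_7 = 378; r_7 = 68; x0_8 = 8; y0_8 = 284; x1_8 = 72; y1_8 = 318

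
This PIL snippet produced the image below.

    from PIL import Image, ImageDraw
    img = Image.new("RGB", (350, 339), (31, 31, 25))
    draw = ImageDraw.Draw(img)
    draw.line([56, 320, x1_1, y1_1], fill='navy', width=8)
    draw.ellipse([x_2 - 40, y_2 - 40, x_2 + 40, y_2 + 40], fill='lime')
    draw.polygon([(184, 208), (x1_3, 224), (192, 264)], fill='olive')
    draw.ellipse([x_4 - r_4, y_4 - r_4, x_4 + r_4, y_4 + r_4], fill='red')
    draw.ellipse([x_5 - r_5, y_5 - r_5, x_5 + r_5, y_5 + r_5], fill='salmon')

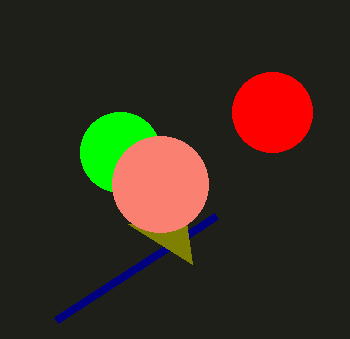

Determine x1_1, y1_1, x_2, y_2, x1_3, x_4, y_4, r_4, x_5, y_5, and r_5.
x1_1 = 216, y1_1 = 216, x_2 = 120, y_2 = 152, x1_3 = 128, x_4 = 272, y_4 = 112, r_4 = 40, x_5 = 160, y_5 = 184, r_5 = 48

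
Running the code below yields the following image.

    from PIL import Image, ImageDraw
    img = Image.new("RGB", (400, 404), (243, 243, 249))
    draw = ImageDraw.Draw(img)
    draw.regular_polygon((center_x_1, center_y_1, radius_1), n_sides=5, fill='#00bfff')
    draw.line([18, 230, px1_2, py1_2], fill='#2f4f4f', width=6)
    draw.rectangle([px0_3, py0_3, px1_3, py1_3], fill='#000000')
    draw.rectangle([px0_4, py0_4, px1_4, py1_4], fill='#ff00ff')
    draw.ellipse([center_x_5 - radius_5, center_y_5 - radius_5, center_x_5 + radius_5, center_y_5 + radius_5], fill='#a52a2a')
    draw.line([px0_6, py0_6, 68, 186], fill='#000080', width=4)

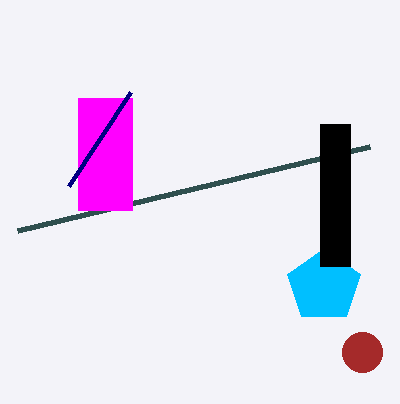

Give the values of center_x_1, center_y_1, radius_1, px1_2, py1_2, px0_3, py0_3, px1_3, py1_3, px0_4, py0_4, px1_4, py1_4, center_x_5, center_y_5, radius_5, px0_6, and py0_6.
center_x_1 = 324
center_y_1 = 286
radius_1 = 38
px1_2 = 370
py1_2 = 146
px0_3 = 320
py0_3 = 124
px1_3 = 350
py1_3 = 266
px0_4 = 78
py0_4 = 98
px1_4 = 132
py1_4 = 210
center_x_5 = 362
center_y_5 = 352
radius_5 = 20
px0_6 = 130
py0_6 = 92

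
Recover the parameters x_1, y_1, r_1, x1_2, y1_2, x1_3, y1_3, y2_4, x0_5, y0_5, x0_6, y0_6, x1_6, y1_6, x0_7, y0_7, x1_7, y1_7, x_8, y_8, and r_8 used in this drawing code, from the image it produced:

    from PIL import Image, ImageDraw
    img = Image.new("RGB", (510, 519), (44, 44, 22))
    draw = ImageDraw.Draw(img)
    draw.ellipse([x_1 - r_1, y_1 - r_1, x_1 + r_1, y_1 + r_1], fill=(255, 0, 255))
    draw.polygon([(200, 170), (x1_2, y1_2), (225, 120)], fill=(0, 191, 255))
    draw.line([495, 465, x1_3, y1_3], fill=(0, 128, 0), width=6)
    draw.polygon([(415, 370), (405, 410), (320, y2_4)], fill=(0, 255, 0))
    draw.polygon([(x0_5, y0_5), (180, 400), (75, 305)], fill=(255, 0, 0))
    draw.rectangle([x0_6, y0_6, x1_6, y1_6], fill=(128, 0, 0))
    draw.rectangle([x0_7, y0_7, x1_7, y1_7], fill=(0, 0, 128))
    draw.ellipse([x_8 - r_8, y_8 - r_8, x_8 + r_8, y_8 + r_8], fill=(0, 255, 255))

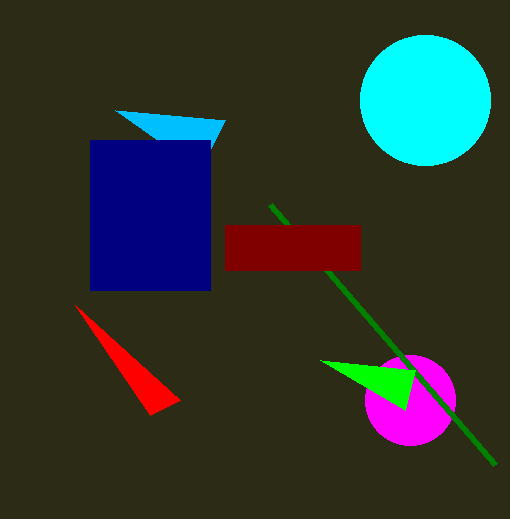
x_1 = 410, y_1 = 400, r_1 = 45, x1_2 = 115, y1_2 = 110, x1_3 = 270, y1_3 = 205, y2_4 = 360, x0_5 = 150, y0_5 = 415, x0_6 = 225, y0_6 = 225, x1_6 = 360, y1_6 = 270, x0_7 = 90, y0_7 = 140, x1_7 = 210, y1_7 = 290, x_8 = 425, y_8 = 100, r_8 = 65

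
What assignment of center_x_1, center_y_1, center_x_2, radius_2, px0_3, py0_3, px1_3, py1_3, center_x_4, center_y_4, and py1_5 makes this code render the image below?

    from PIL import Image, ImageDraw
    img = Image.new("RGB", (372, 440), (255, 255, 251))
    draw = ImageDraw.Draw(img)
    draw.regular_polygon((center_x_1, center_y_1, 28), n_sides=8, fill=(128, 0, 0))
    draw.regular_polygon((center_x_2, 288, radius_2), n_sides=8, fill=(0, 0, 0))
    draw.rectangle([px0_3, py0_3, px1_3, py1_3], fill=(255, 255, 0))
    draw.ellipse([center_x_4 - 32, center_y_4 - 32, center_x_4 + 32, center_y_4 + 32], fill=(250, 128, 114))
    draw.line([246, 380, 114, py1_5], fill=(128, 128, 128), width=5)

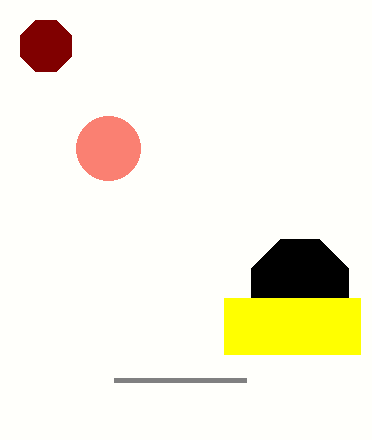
center_x_1 = 46, center_y_1 = 46, center_x_2 = 300, radius_2 = 52, px0_3 = 224, py0_3 = 298, px1_3 = 360, py1_3 = 354, center_x_4 = 108, center_y_4 = 148, py1_5 = 380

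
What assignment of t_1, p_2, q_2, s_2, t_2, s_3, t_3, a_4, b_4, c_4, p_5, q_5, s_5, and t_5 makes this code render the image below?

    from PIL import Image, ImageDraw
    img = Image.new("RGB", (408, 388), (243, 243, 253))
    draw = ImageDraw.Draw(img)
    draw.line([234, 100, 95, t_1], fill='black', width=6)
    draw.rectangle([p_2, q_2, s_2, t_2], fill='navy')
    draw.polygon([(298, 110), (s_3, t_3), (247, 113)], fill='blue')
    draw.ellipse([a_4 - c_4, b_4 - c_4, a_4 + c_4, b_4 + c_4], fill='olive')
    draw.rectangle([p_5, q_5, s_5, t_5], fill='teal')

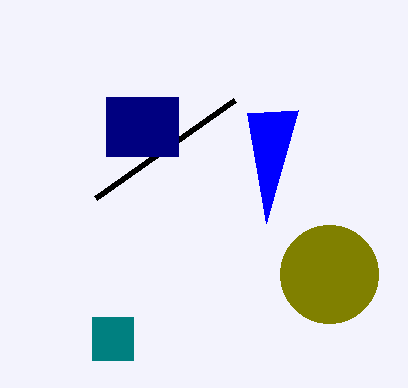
t_1 = 198
p_2 = 106
q_2 = 97
s_2 = 178
t_2 = 156
s_3 = 266
t_3 = 223
a_4 = 329
b_4 = 274
c_4 = 49
p_5 = 92
q_5 = 317
s_5 = 133
t_5 = 360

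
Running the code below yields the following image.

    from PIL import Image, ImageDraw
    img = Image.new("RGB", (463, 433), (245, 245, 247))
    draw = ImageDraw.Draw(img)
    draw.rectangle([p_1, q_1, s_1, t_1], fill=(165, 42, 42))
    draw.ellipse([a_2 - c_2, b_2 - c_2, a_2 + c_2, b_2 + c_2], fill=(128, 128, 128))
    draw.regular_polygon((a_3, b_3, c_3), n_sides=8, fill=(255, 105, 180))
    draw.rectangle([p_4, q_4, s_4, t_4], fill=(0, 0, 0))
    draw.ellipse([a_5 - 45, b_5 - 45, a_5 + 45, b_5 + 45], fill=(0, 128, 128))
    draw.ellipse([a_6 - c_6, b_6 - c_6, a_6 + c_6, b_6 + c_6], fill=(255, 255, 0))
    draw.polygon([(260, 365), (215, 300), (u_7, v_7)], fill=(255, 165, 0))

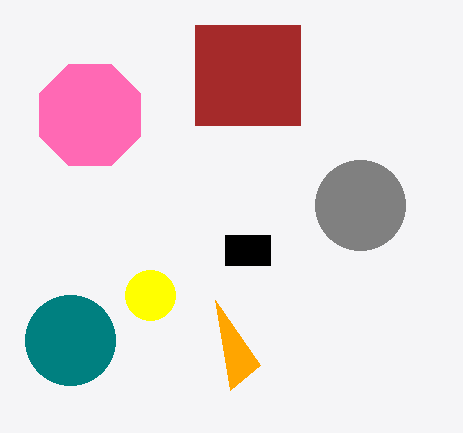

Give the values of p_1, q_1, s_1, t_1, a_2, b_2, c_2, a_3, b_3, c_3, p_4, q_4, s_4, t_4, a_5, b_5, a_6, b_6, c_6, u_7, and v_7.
p_1 = 195; q_1 = 25; s_1 = 300; t_1 = 125; a_2 = 360; b_2 = 205; c_2 = 45; a_3 = 90; b_3 = 115; c_3 = 55; p_4 = 225; q_4 = 235; s_4 = 270; t_4 = 265; a_5 = 70; b_5 = 340; a_6 = 150; b_6 = 295; c_6 = 25; u_7 = 230; v_7 = 390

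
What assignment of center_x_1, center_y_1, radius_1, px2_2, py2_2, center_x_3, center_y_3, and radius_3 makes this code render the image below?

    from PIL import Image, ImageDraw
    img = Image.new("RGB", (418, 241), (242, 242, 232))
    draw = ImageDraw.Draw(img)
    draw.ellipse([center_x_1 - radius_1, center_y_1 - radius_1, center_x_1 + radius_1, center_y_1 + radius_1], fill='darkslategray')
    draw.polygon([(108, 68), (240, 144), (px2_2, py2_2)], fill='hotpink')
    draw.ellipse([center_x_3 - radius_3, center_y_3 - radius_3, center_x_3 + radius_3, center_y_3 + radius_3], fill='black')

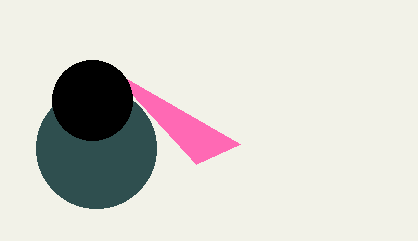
center_x_1 = 96, center_y_1 = 148, radius_1 = 60, px2_2 = 196, py2_2 = 164, center_x_3 = 92, center_y_3 = 100, radius_3 = 40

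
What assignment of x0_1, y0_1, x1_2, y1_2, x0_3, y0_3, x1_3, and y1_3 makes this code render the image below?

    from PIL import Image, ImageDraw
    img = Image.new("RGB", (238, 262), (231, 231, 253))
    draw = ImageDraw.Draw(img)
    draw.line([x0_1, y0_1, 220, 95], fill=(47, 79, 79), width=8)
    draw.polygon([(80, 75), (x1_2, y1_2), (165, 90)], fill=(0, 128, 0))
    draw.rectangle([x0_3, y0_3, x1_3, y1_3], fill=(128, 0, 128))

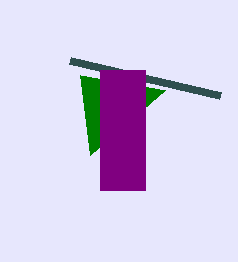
x0_1 = 70; y0_1 = 60; x1_2 = 90; y1_2 = 155; x0_3 = 100; y0_3 = 70; x1_3 = 145; y1_3 = 190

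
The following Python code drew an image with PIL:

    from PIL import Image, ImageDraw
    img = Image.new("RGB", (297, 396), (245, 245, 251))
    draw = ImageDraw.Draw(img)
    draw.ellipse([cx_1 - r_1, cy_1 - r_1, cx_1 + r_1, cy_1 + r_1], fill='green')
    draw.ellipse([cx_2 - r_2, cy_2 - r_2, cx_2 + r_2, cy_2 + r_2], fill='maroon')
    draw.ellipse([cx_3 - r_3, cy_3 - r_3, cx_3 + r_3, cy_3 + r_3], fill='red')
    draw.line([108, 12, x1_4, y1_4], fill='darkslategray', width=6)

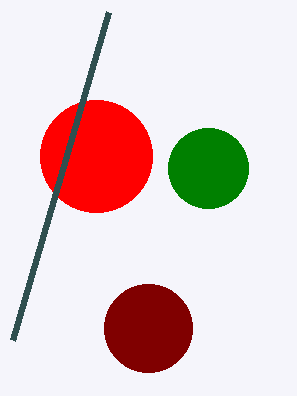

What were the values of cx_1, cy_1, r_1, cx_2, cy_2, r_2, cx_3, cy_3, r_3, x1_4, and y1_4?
cx_1 = 208, cy_1 = 168, r_1 = 40, cx_2 = 148, cy_2 = 328, r_2 = 44, cx_3 = 96, cy_3 = 156, r_3 = 56, x1_4 = 12, y1_4 = 340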